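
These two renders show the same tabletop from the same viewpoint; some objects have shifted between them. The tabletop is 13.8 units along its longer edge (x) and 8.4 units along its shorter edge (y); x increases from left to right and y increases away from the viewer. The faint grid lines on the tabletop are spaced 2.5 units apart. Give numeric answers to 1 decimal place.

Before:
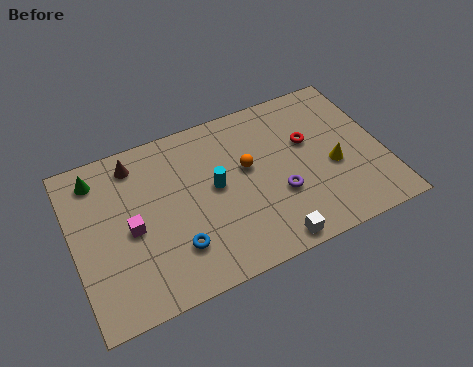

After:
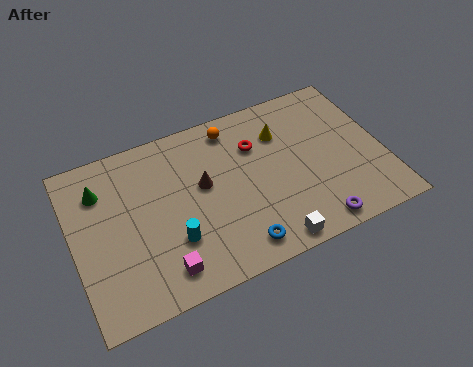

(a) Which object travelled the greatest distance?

the brown cone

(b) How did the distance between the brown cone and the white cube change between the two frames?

-3.5

Before: roughly 8.2 units apart; after: 4.7. That's 3.5 units closer together.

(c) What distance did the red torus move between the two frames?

2.4

The red torus was near (10.6, 5.2) before and (8.3, 5.9) after, so it travelled √(2.3² + 0.7²) ≈ 2.4 units.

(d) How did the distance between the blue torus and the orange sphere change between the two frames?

+1.6

Before: roughly 4.4 units apart; after: 6.0. That's 1.6 units further apart.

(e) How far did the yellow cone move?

3.3

The yellow cone moved from about (11.5, 3.5) to (9.5, 6.1), a distance of √(2.0² + 2.6²) ≈ 3.3.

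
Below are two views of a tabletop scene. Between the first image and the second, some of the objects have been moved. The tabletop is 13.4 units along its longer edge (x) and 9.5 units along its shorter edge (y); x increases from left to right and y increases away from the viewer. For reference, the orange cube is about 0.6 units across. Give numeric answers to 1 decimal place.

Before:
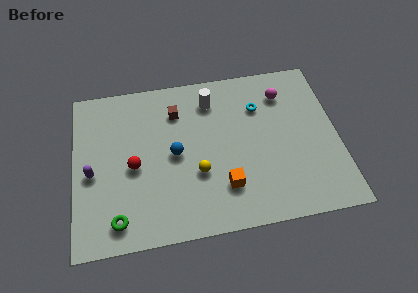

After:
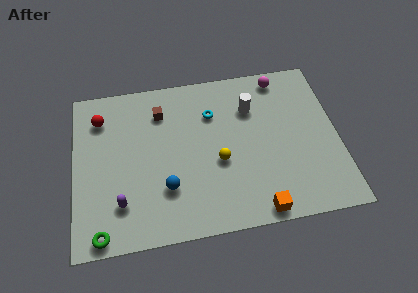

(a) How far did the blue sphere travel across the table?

2.0

From (5.1, 4.7) to (4.6, 2.8), the blue sphere covered √(0.5² + 1.9²) ≈ 2.0 units.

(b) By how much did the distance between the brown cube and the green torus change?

+0.6

Before: roughly 6.6 units apart; after: 7.2. That's 0.6 units further apart.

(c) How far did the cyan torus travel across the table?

2.4

The cyan torus moved from about (9.5, 6.8) to (7.1, 6.8), a distance of √(2.4² + 0.0²) ≈ 2.4.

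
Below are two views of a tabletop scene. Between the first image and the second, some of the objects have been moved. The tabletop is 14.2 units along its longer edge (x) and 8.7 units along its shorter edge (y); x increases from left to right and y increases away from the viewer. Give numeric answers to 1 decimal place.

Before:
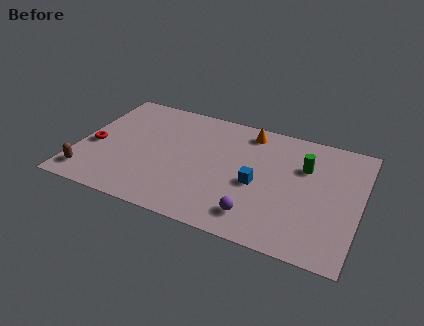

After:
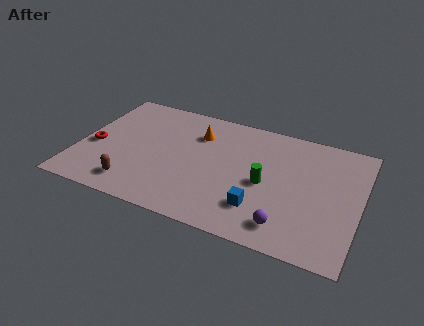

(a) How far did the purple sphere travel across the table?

1.5

The purple sphere moved from about (9.3, 1.6) to (10.8, 1.5), a distance of √(1.5² + 0.1²) ≈ 1.5.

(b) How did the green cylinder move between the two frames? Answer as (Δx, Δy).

(-1.8, -1.9)

The green cylinder was at about (11.3, 5.9) and moved to about (9.5, 4.0).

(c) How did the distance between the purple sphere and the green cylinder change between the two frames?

-1.9

Before: roughly 4.7 units apart; after: 2.8. That's 1.9 units closer together.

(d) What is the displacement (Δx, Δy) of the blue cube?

(0.3, -1.6)

From the two frames, the blue cube sits at roughly (9.1, 3.8) before and (9.4, 2.2) after.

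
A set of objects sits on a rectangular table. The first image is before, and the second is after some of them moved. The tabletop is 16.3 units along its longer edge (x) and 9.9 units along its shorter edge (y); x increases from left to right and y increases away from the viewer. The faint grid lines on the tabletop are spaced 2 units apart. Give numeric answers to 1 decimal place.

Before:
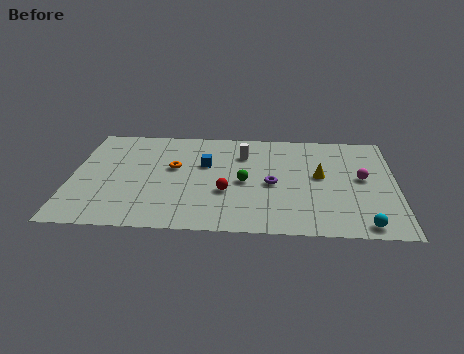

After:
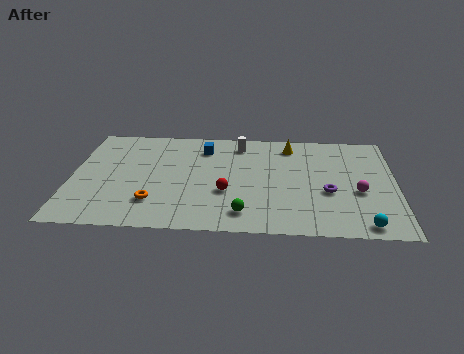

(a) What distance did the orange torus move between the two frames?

3.4

The orange torus was near (5.1, 5.8) before and (4.2, 2.5) after, so it travelled √(0.9² + 3.3²) ≈ 3.4 units.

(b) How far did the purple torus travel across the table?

2.9

From (10.1, 4.5) to (12.9, 3.9), the purple torus covered √(2.8² + 0.6²) ≈ 2.9 units.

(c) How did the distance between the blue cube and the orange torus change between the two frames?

+4.2

They were about 1.6 units apart before and 5.8 after — 4.2 units further apart.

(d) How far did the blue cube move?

1.6

The blue cube was near (6.7, 6.2) before and (6.6, 7.8) after, so it travelled √(0.1² + 1.6²) ≈ 1.6 units.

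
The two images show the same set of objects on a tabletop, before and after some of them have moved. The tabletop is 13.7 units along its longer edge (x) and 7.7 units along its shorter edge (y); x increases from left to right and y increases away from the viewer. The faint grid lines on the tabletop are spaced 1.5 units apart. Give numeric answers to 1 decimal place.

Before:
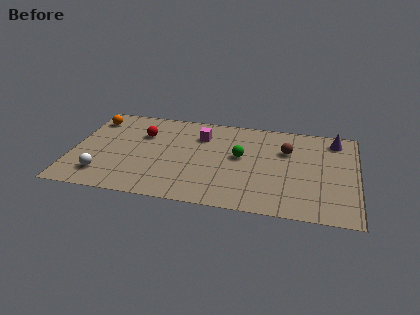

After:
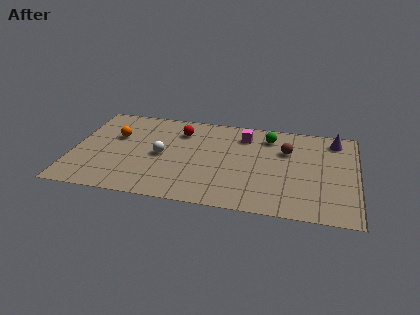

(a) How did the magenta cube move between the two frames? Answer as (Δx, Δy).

(2.1, 0.4)

From the two frames, the magenta cube sits at roughly (6.1, 5.7) before and (8.2, 6.1) after.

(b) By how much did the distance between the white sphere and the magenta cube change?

-1.5

The distance was about 6.1 in the first image and 4.6 in the second, so they moved 1.5 units closer together.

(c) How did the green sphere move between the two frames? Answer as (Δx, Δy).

(1.3, 1.9)

The green sphere was at about (8.1, 4.3) and moved to about (9.4, 6.2).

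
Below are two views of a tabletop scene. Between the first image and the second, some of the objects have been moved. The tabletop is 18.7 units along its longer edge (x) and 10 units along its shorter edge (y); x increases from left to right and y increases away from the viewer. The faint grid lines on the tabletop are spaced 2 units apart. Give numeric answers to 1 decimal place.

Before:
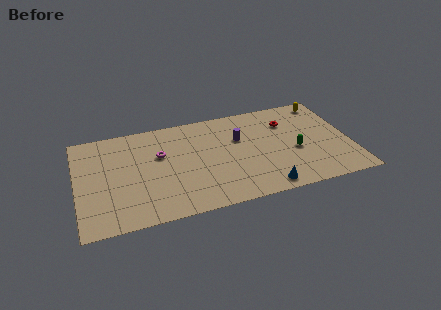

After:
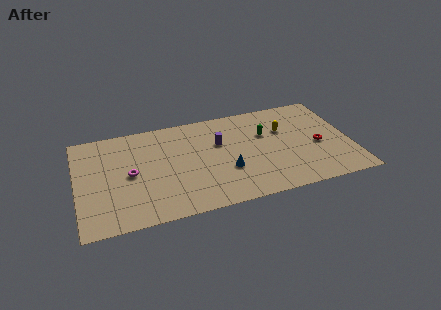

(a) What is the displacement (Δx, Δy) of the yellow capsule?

(-3.1, -2.2)

The yellow capsule was at about (17.4, 8.8) and moved to about (14.3, 6.6).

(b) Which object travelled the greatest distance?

the yellow capsule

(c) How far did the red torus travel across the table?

3.5

From (14.6, 7.3) to (16.5, 4.4), the red torus covered √(1.9² + 2.9²) ≈ 3.5 units.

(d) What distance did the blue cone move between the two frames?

3.4

From (12.5, 1.1) to (10.1, 3.5), the blue cone covered √(2.4² + 2.4²) ≈ 3.4 units.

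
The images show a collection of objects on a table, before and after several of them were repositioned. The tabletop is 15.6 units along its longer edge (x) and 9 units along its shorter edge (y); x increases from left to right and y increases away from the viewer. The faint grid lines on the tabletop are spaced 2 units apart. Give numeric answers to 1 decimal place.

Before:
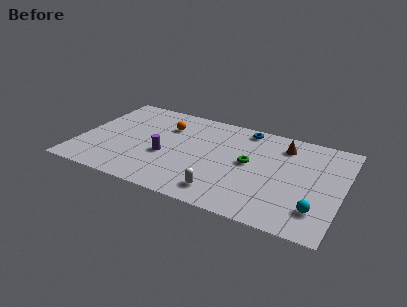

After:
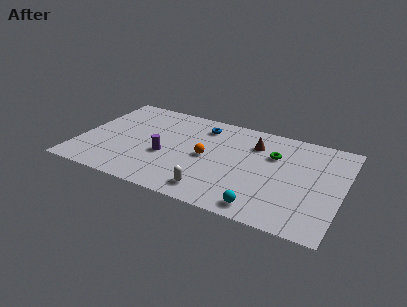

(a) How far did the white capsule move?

0.6

From (8.9, 1.5) to (8.3, 1.4), the white capsule covered √(0.6² + 0.1²) ≈ 0.6 units.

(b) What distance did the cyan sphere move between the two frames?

3.2

The cyan sphere moved from about (14.3, 2.1) to (11.3, 1.1), a distance of √(3.0² + 1.0²) ≈ 3.2.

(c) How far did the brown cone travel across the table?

1.8

The brown cone was near (11.9, 7.2) before and (10.2, 6.7) after, so it travelled √(1.7² + 0.5²) ≈ 1.8 units.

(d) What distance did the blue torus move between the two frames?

2.6

From (9.5, 8.0) to (7.0, 7.3), the blue torus covered √(2.5² + 0.7²) ≈ 2.6 units.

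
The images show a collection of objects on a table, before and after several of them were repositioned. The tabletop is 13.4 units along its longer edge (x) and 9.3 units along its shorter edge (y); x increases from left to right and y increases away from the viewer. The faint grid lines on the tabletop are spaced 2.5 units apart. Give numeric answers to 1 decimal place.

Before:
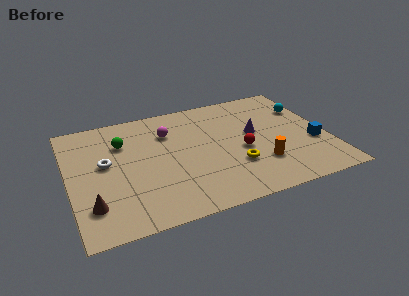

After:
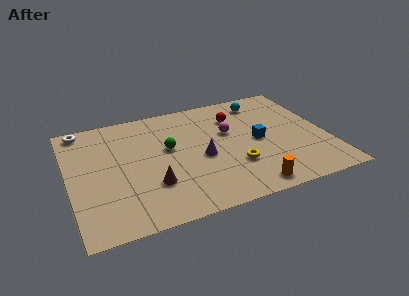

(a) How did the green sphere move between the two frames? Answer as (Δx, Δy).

(2.3, -1.2)

From the two frames, the green sphere sits at roughly (2.9, 6.6) before and (5.2, 5.4) after.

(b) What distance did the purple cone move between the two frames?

3.1

The purple cone moved from about (9.7, 5.2) to (6.8, 4.1), a distance of √(2.9² + 1.1²) ≈ 3.1.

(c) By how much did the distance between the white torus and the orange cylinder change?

+2.7

The distance was about 8.2 in the first image and 10.9 in the second, so they moved 2.7 units further apart.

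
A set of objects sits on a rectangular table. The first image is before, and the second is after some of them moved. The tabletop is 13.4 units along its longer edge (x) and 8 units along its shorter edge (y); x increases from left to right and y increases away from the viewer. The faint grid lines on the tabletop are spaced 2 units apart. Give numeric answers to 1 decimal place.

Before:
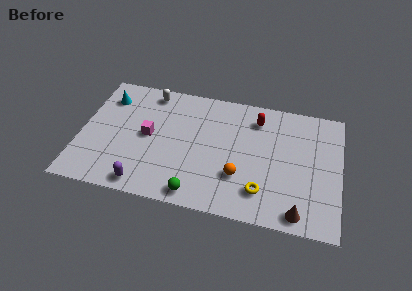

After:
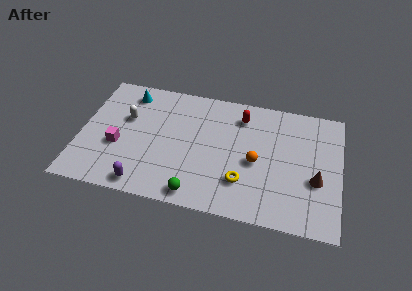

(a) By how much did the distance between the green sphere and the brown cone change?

+1.2

The distance was about 5.2 in the first image and 6.4 in the second, so they moved 1.2 units further apart.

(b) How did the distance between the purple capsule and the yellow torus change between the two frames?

-0.9

They were about 6.1 units apart before and 5.2 after — 0.9 units closer together.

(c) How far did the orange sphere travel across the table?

1.4

From (8.3, 2.5) to (9.1, 3.6), the orange sphere covered √(0.8² + 1.1²) ≈ 1.4 units.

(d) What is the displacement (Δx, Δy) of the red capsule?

(-0.8, 0.0)

From the two frames, the red capsule sits at roughly (9.0, 6.4) before and (8.2, 6.4) after.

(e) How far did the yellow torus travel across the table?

1.1

From (9.5, 1.8) to (8.5, 2.2), the yellow torus covered √(1.0² + 0.4²) ≈ 1.1 units.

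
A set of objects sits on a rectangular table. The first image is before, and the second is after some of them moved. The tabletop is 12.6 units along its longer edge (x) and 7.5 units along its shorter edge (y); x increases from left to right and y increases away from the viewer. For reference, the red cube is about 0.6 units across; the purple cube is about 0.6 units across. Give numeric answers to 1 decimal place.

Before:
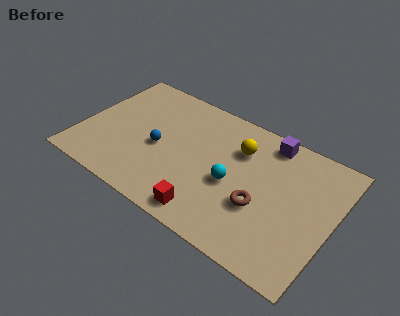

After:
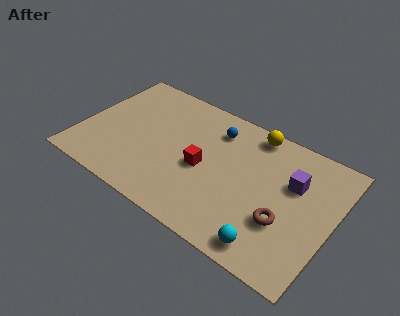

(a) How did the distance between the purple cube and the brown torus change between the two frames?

-1.5

They were about 3.8 units apart before and 2.3 after — 1.5 units closer together.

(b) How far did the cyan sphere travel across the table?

3.3

The cyan sphere moved from about (7.7, 3.3) to (10.0, 1.0), a distance of √(2.3² + 2.3²) ≈ 3.3.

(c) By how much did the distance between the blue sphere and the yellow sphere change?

-2.3

The distance was about 4.3 in the first image and 2.0 in the second, so they moved 2.3 units closer together.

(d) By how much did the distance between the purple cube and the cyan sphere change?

+0.4

The distance was about 3.5 in the first image and 3.9 in the second, so they moved 0.4 units further apart.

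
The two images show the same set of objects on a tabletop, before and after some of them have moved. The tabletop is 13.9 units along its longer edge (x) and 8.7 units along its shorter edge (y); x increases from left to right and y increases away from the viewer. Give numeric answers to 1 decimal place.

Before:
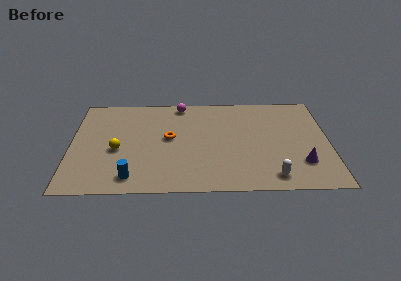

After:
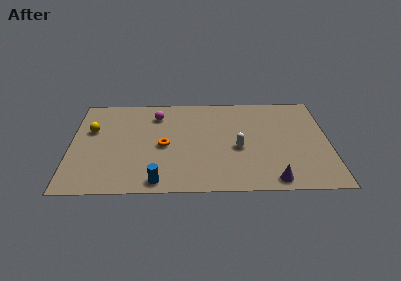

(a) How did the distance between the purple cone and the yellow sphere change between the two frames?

+0.7

They were about 10.0 units apart before and 10.7 after — 0.7 units further apart.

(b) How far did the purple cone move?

2.1

The purple cone moved from about (12.4, 2.3) to (10.8, 0.9), a distance of √(1.6² + 1.4²) ≈ 2.1.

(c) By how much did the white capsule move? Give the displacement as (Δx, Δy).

(-1.8, 2.5)

The white capsule was at about (10.8, 1.2) and moved to about (9.0, 3.7).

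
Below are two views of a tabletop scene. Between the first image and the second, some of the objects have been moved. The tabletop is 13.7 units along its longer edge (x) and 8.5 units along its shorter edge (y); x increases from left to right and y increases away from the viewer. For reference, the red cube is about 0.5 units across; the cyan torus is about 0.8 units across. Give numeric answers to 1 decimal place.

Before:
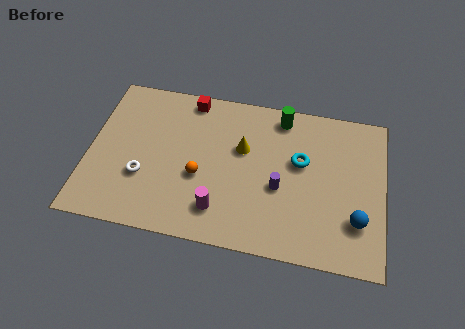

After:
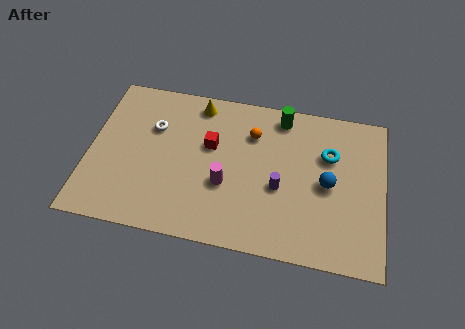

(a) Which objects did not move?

the purple cylinder and the green cylinder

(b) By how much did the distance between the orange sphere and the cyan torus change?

-1.3

The distance was about 4.9 in the first image and 3.6 in the second, so they moved 1.3 units closer together.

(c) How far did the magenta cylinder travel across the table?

1.4

From (6.2, 1.8) to (6.4, 3.2), the magenta cylinder covered √(0.2² + 1.4²) ≈ 1.4 units.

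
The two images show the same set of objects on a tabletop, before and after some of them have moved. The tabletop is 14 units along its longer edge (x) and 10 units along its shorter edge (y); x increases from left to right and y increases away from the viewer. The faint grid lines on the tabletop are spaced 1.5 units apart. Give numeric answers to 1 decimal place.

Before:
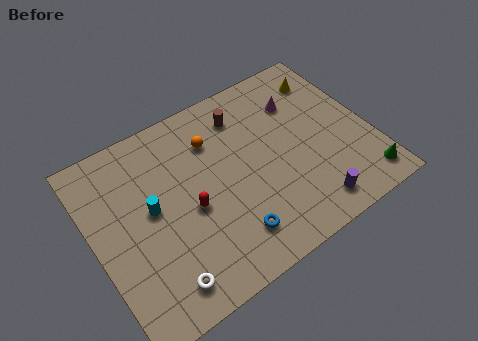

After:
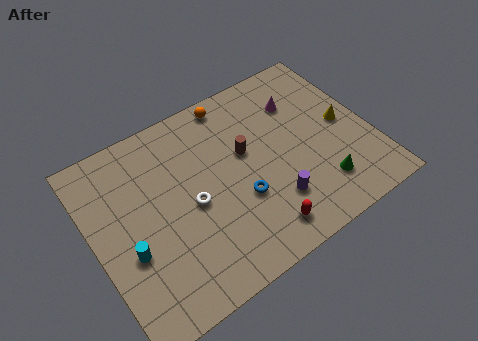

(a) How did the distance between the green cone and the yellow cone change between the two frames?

-3.3

Before: roughly 6.6 units apart; after: 3.3. That's 3.3 units closer together.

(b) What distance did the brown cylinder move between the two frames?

2.1

The brown cylinder was near (8.1, 8.0) before and (7.8, 5.9) after, so it travelled √(0.3² + 2.1²) ≈ 2.1 units.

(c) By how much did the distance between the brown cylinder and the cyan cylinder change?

+0.8

The distance was about 5.8 in the first image and 6.6 in the second, so they moved 0.8 units further apart.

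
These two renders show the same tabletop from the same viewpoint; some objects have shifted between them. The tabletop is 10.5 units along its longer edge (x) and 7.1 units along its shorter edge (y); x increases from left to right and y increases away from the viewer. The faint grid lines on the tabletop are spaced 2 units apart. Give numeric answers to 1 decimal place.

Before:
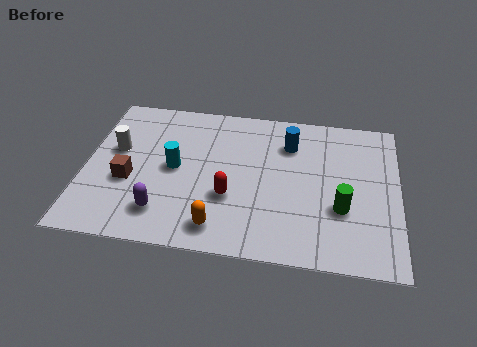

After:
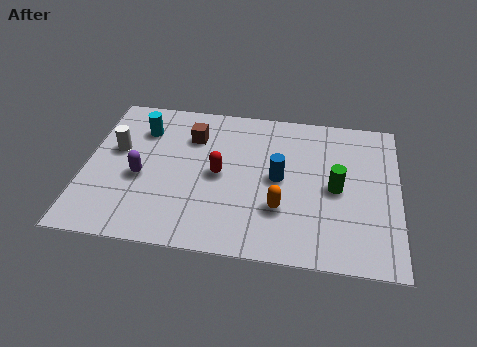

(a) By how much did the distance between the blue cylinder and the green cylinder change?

-1.4

The distance was about 3.3 in the first image and 1.9 in the second, so they moved 1.4 units closer together.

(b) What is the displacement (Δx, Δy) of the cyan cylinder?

(-1.2, 1.7)

The cyan cylinder started near (3.0, 3.6) and ended near (1.8, 5.3).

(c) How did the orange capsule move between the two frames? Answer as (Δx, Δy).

(2.0, 1.1)

From the two frames, the orange capsule sits at roughly (4.6, 1.1) before and (6.6, 2.2) after.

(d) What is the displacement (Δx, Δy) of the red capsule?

(-0.4, 1.0)

The red capsule started near (4.9, 2.5) and ended near (4.5, 3.5).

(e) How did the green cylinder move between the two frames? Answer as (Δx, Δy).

(-0.2, 0.9)

From the two frames, the green cylinder sits at roughly (8.6, 2.5) before and (8.4, 3.4) after.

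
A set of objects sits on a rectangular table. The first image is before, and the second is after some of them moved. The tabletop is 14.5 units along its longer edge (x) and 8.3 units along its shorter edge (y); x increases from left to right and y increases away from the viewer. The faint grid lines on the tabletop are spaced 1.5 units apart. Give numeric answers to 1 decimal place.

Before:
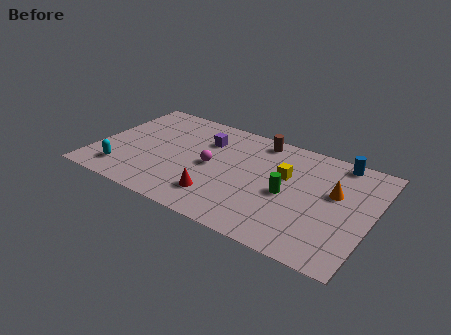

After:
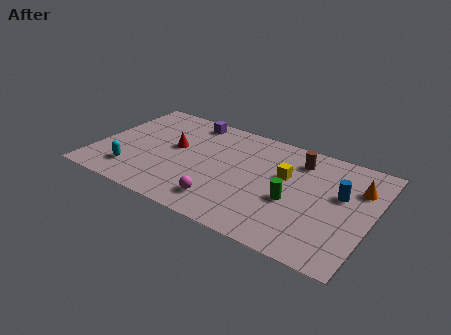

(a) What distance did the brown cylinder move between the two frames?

2.3

The brown cylinder was near (8.2, 7.3) before and (10.4, 6.6) after, so it travelled √(2.2² + 0.7²) ≈ 2.3 units.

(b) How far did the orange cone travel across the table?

1.4

From (12.5, 5.0) to (13.6, 5.9), the orange cone covered √(1.1² + 0.9²) ≈ 1.4 units.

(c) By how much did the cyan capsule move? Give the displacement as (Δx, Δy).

(0.5, 0.2)

From the two frames, the cyan capsule sits at roughly (1.7, 1.6) before and (2.2, 1.8) after.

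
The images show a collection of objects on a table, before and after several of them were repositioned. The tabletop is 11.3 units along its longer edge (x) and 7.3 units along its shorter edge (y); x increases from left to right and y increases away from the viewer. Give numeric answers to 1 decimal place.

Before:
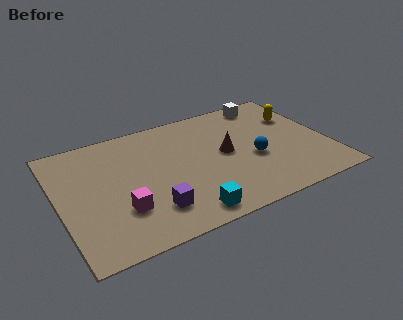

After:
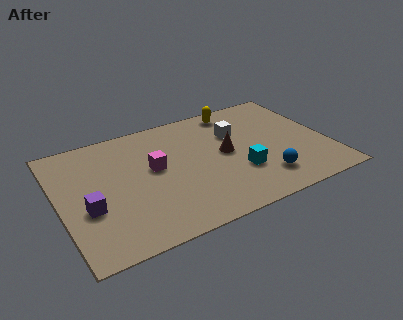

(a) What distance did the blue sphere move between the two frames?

1.4

From (8.1, 3.0) to (8.3, 1.6), the blue sphere covered √(0.2² + 1.4²) ≈ 1.4 units.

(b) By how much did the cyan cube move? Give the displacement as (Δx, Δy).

(2.5, 1.5)

From the two frames, the cyan cube sits at roughly (4.9, 0.9) before and (7.4, 2.4) after.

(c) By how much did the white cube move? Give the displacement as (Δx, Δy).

(-1.6, -1.5)

From the two frames, the white cube sits at roughly (9.2, 6.4) before and (7.6, 4.9) after.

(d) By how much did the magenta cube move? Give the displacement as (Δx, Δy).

(1.6, 1.9)

The magenta cube started near (2.4, 2.2) and ended near (4.0, 4.1).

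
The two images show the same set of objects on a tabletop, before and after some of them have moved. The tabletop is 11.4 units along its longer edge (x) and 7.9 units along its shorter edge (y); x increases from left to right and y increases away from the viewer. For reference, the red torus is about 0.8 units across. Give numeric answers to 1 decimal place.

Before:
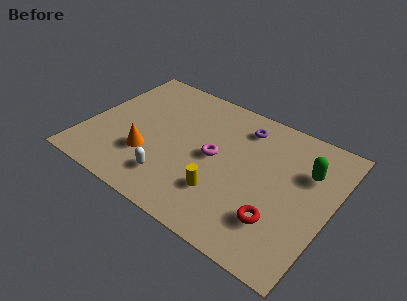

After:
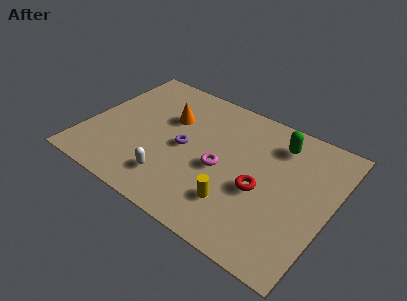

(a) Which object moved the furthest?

the purple torus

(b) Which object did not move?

the white capsule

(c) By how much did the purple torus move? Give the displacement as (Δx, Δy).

(-2.3, -2.6)

From the two frames, the purple torus sits at roughly (6.9, 6.4) before and (4.6, 3.8) after.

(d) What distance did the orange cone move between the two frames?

2.7

The orange cone was near (3.1, 2.5) before and (3.6, 5.2) after, so it travelled √(0.5² + 2.7²) ≈ 2.7 units.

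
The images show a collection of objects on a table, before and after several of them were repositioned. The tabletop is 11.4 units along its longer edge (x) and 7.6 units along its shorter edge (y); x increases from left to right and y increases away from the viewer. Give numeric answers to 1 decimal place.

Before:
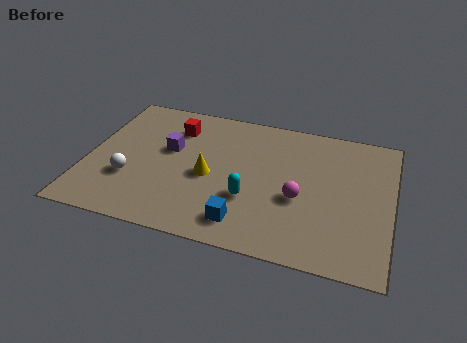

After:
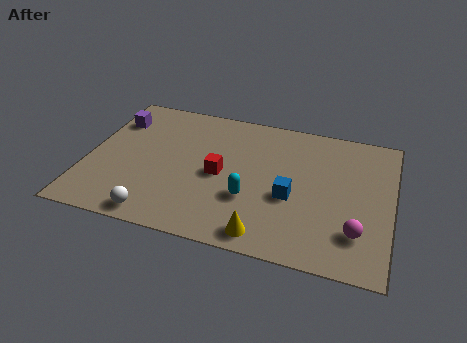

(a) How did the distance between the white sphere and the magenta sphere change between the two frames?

+1.1

Before: roughly 6.3 units apart; after: 7.4. That's 1.1 units further apart.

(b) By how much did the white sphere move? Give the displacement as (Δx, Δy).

(1.2, -1.7)

The white sphere was at about (1.7, 2.5) and moved to about (2.9, 0.8).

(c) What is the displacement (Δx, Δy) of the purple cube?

(-2.2, 1.2)

The purple cube was at about (3.0, 4.5) and moved to about (0.8, 5.7).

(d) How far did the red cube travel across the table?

2.9

From (3.1, 5.8) to (5.0, 3.6), the red cube covered √(1.9² + 2.2²) ≈ 2.9 units.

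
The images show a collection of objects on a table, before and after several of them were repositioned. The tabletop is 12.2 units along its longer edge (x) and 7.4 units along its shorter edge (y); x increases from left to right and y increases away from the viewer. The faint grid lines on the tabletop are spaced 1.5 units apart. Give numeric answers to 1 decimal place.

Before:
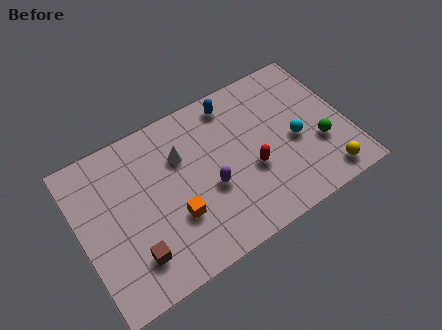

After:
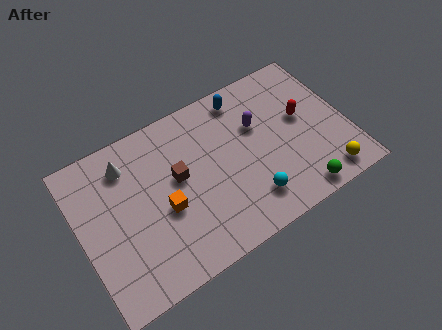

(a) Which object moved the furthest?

the brown cube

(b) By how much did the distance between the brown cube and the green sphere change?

-2.7

The distance was about 8.7 in the first image and 6.0 in the second, so they moved 2.7 units closer together.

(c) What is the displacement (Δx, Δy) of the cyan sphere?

(-2.4, -1.7)

The cyan sphere started near (9.8, 3.3) and ended near (7.4, 1.6).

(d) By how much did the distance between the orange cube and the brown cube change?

-0.8

Before: roughly 2.2 units apart; after: 1.4. That's 0.8 units closer together.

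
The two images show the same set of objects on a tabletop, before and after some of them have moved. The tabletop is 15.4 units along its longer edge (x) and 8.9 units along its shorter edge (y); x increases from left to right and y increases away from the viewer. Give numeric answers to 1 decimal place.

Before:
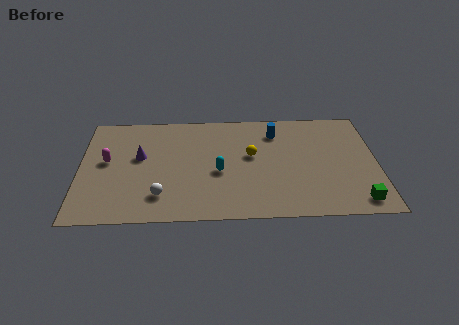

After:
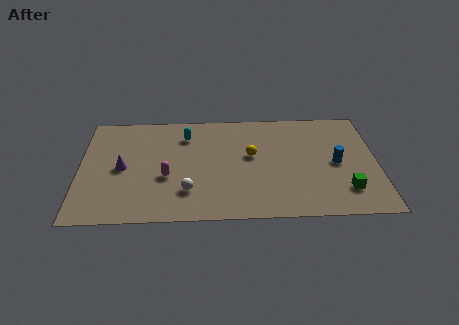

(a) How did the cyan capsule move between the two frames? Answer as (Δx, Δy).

(-1.7, 3.1)

The cyan capsule started near (7.2, 3.8) and ended near (5.5, 6.9).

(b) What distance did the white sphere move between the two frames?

1.4

The white sphere moved from about (4.2, 2.0) to (5.6, 2.3), a distance of √(1.4² + 0.3²) ≈ 1.4.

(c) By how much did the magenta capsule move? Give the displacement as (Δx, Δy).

(3.1, -1.4)

The magenta capsule started near (1.4, 4.9) and ended near (4.5, 3.5).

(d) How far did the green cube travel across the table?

1.1

The green cube moved from about (14.3, 1.2) to (13.7, 2.1), a distance of √(0.6² + 0.9²) ≈ 1.1.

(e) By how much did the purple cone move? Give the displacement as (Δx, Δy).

(-0.9, -0.9)

From the two frames, the purple cone sits at roughly (3.1, 5.2) before and (2.2, 4.3) after.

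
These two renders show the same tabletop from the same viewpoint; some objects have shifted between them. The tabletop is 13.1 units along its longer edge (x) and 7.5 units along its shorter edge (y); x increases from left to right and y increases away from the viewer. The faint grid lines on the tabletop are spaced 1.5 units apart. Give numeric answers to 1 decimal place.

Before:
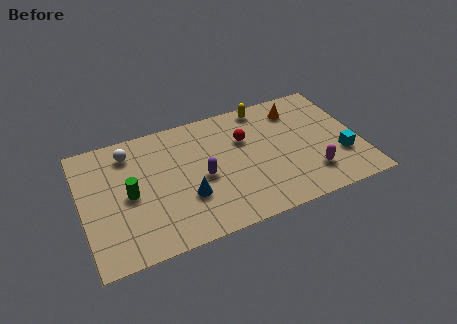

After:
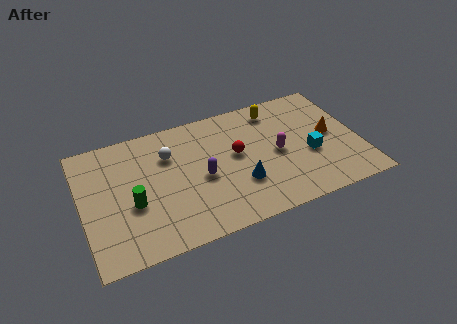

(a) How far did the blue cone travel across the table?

2.5

The blue cone moved from about (4.8, 2.5) to (7.3, 2.4), a distance of √(2.5² + 0.1²) ≈ 2.5.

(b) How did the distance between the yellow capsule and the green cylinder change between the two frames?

+0.4

They were about 7.4 units apart before and 7.8 after — 0.4 units further apart.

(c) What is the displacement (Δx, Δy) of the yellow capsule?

(0.5, -0.4)

The yellow capsule was at about (8.9, 6.7) and moved to about (9.4, 6.3).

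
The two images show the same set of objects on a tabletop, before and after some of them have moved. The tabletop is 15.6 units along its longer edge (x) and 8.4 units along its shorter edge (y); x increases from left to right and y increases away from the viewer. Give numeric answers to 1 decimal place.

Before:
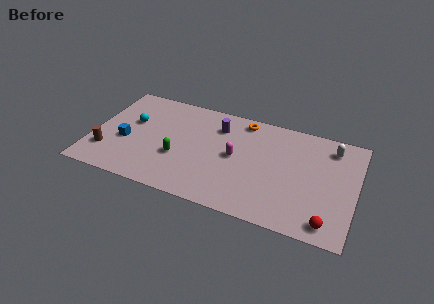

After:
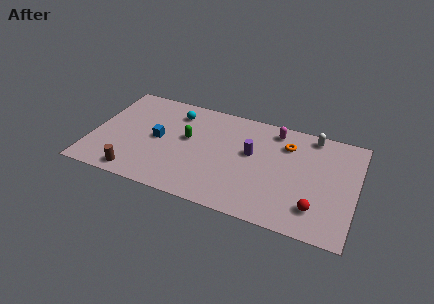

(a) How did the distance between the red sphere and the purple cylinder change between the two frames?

-3.7

They were about 8.7 units apart before and 5.0 after — 3.7 units closer together.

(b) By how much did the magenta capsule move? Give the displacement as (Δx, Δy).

(2.1, 2.9)

From the two frames, the magenta capsule sits at roughly (8.5, 4.3) before and (10.6, 7.2) after.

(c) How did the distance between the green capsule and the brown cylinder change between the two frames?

+0.4

They were about 4.3 units apart before and 4.7 after — 0.4 units further apart.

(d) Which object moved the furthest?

the magenta capsule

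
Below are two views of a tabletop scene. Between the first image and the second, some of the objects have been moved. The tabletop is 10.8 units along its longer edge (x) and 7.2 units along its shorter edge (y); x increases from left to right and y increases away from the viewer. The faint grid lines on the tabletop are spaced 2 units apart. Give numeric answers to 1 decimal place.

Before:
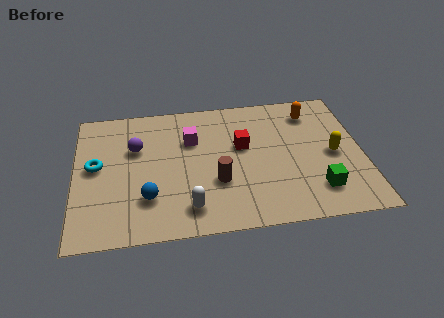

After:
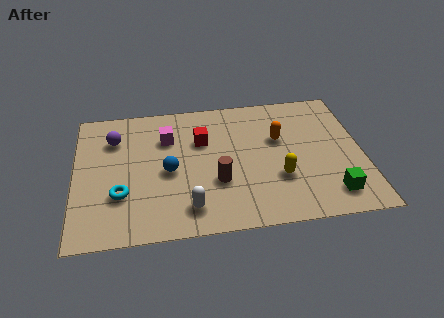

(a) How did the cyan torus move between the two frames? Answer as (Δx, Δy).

(0.9, -1.6)

From the two frames, the cyan torus sits at roughly (0.8, 3.9) before and (1.7, 2.3) after.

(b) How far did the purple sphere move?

1.0

From (2.3, 4.7) to (1.5, 5.3), the purple sphere covered √(0.8² + 0.6²) ≈ 1.0 units.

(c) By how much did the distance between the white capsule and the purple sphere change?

+0.9

The distance was about 3.9 in the first image and 4.8 in the second, so they moved 0.9 units further apart.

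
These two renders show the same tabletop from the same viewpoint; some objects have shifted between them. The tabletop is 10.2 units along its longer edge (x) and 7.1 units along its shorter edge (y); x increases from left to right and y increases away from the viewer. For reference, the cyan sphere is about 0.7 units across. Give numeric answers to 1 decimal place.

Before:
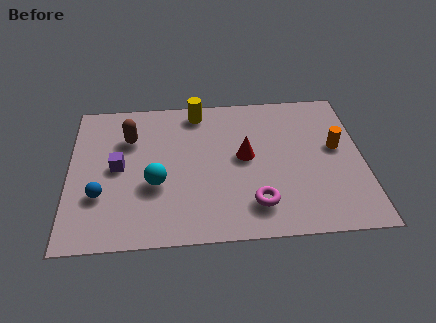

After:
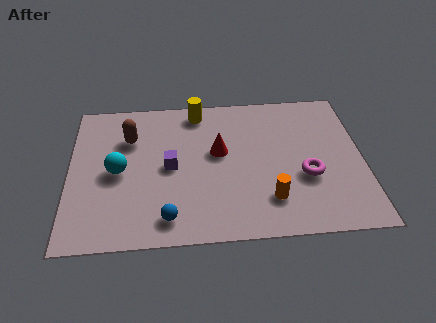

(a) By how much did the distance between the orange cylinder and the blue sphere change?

-4.8

Before: roughly 8.4 units apart; after: 3.6. That's 4.8 units closer together.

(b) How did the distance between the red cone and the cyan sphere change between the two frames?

+0.3

They were about 3.3 units apart before and 3.6 after — 0.3 units further apart.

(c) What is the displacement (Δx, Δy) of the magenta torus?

(1.8, 1.2)

The magenta torus started near (6.4, 1.5) and ended near (8.2, 2.7).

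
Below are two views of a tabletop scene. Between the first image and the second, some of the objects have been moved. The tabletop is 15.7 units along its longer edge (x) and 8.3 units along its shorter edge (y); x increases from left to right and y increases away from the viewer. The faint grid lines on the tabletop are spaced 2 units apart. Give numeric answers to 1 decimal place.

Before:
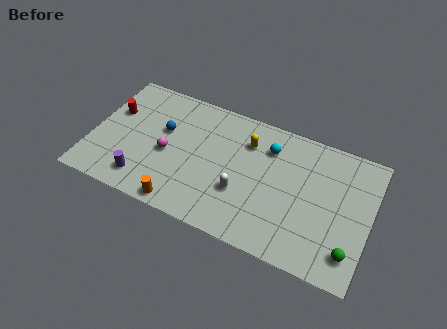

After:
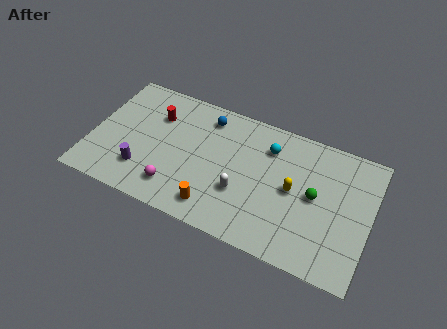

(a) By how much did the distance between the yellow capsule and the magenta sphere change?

+1.9

They were about 5.0 units apart before and 6.9 after — 1.9 units further apart.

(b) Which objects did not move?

the white capsule and the cyan sphere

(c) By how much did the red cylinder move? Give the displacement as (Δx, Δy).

(2.4, 0.6)

From the two frames, the red cylinder sits at roughly (1.0, 5.3) before and (3.4, 5.9) after.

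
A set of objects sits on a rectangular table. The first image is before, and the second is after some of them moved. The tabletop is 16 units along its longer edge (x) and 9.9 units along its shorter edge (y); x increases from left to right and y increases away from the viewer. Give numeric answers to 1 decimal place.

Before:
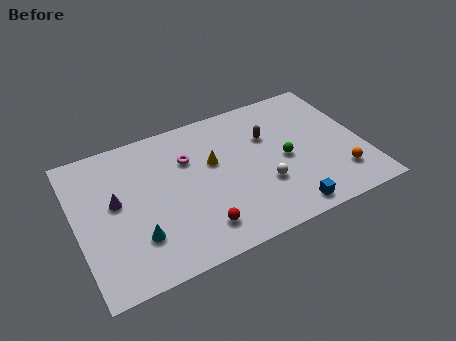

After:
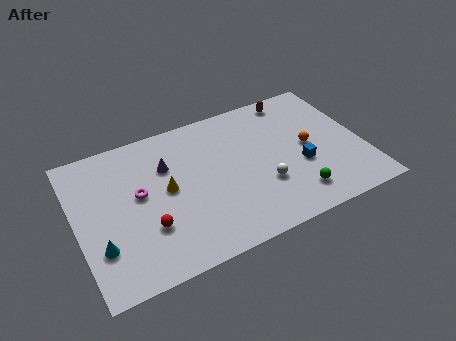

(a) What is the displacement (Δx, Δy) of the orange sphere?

(-1.4, 2.7)

The orange sphere started near (14.4, 2.3) and ended near (13.0, 5.0).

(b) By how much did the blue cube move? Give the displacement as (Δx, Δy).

(1.2, 2.7)

From the two frames, the blue cube sits at roughly (11.2, 1.1) before and (12.4, 3.8) after.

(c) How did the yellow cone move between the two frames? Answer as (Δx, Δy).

(-2.7, -0.8)

From the two frames, the yellow cone sits at roughly (7.7, 6.0) before and (5.0, 5.2) after.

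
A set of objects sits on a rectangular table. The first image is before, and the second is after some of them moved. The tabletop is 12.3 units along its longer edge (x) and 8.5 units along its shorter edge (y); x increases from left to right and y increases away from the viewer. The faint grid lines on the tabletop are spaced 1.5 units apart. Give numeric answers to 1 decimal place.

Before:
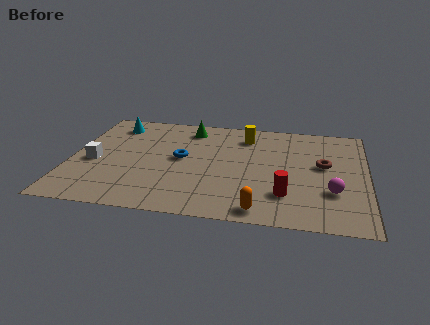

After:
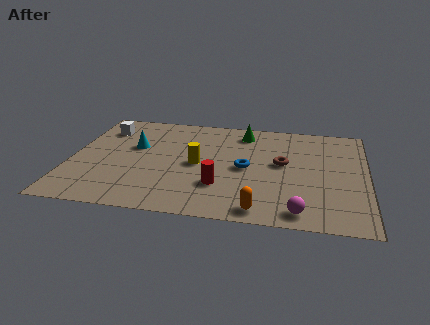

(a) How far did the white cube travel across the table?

2.9

The white cube moved from about (1.0, 3.7) to (1.2, 6.6), a distance of √(0.2² + 2.9²) ≈ 2.9.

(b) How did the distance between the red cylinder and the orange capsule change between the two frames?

+0.7

Before: roughly 1.6 units apart; after: 2.3. That's 0.7 units further apart.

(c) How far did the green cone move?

2.3

The green cone moved from about (4.8, 7.1) to (7.1, 7.1), a distance of √(2.3² + 0.0²) ≈ 2.3.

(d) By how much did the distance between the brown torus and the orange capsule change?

-0.7

They were about 4.6 units apart before and 3.9 after — 0.7 units closer together.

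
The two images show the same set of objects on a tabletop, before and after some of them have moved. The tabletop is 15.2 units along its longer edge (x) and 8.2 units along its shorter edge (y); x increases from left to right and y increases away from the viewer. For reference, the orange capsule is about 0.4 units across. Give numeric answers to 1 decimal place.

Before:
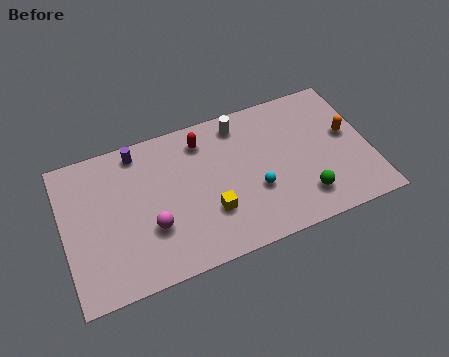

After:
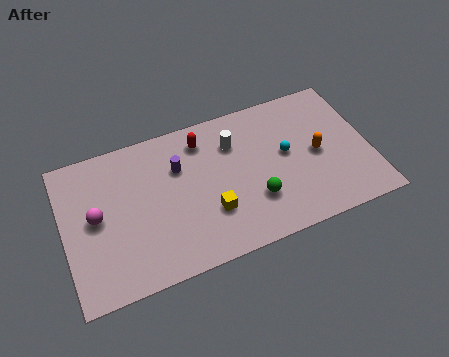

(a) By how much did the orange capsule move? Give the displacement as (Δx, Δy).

(-1.6, -0.6)

The orange capsule was at about (14.2, 4.6) and moved to about (12.6, 4.0).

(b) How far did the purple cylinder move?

2.5

From (3.9, 7.2) to (5.8, 5.6), the purple cylinder covered √(1.9² + 1.6²) ≈ 2.5 units.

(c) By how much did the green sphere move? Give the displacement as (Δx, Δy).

(-2.4, 0.7)

From the two frames, the green sphere sits at roughly (11.7, 1.8) before and (9.3, 2.5) after.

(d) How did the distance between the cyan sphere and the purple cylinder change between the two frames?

-1.5

They were about 6.9 units apart before and 5.4 after — 1.5 units closer together.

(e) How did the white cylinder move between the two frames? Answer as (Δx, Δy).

(-0.4, -1.0)

From the two frames, the white cylinder sits at roughly (9.0, 7.0) before and (8.6, 6.0) after.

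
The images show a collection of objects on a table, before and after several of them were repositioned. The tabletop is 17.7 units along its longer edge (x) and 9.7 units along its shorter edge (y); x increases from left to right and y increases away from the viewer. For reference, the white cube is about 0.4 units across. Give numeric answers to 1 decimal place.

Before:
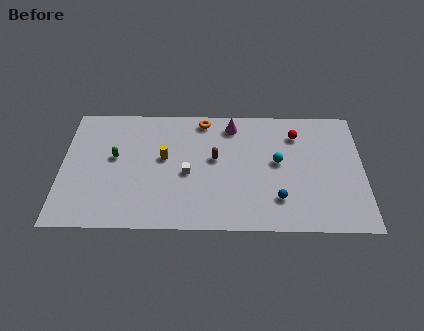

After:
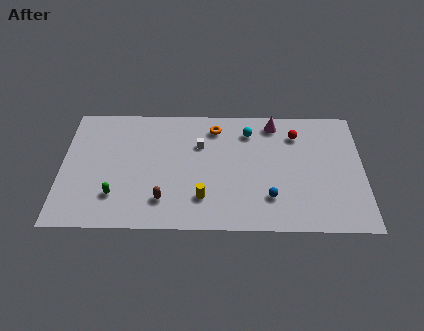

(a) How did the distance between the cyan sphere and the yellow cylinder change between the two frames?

-0.8

The distance was about 6.7 in the first image and 5.9 in the second, so they moved 0.8 units closer together.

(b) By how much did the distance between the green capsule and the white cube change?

+1.9

The distance was about 4.5 in the first image and 6.4 in the second, so they moved 1.9 units further apart.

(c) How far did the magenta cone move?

2.5

The magenta cone moved from about (10.0, 8.2) to (12.5, 8.4), a distance of √(2.5² + 0.2²) ≈ 2.5.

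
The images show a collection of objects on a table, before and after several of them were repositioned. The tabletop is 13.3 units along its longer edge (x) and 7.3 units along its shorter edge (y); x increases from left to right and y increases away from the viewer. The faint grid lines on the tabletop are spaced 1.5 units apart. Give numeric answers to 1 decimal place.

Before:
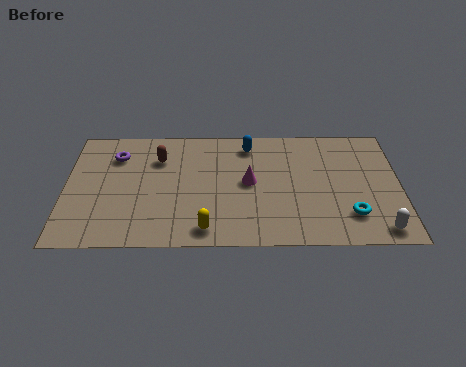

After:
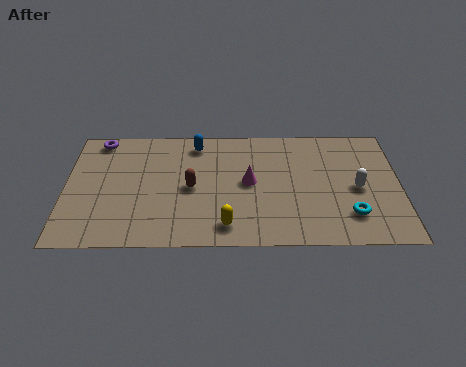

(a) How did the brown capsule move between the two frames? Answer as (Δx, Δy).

(1.3, -1.8)

The brown capsule was at about (3.7, 5.3) and moved to about (5.0, 3.5).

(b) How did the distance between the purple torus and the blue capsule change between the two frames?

-1.4

Before: roughly 5.3 units apart; after: 3.9. That's 1.4 units closer together.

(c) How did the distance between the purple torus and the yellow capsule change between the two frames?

+1.6

The distance was about 5.8 in the first image and 7.4 in the second, so they moved 1.6 units further apart.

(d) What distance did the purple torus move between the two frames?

1.2

The purple torus was near (2.0, 5.5) before and (1.3, 6.5) after, so it travelled √(0.7² + 1.0²) ≈ 1.2 units.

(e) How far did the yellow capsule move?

0.8

The yellow capsule moved from about (5.6, 1.0) to (6.4, 1.2), a distance of √(0.8² + 0.2²) ≈ 0.8.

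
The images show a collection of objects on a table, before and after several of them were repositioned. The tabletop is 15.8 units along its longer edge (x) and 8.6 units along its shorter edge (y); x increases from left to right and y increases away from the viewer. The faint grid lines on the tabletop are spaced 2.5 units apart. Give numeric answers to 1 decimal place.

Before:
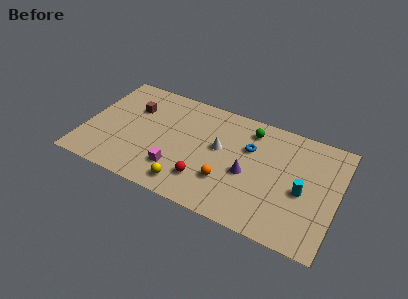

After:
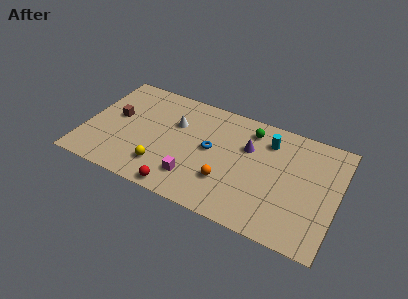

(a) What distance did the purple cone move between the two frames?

2.0

From (10.3, 3.7) to (10.1, 5.7), the purple cone covered √(0.2² + 2.0²) ≈ 2.0 units.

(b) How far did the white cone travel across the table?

3.0

The white cone was near (8.4, 4.9) before and (5.5, 5.7) after, so it travelled √(2.9² + 0.8²) ≈ 3.0 units.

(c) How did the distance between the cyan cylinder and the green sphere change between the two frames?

-3.6

They were about 4.9 units apart before and 1.3 after — 3.6 units closer together.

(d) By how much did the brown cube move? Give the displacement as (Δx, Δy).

(-1.0, -1.1)

From the two frames, the brown cube sits at roughly (2.8, 5.9) before and (1.8, 4.8) after.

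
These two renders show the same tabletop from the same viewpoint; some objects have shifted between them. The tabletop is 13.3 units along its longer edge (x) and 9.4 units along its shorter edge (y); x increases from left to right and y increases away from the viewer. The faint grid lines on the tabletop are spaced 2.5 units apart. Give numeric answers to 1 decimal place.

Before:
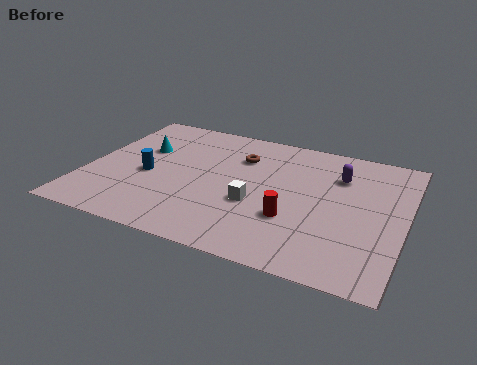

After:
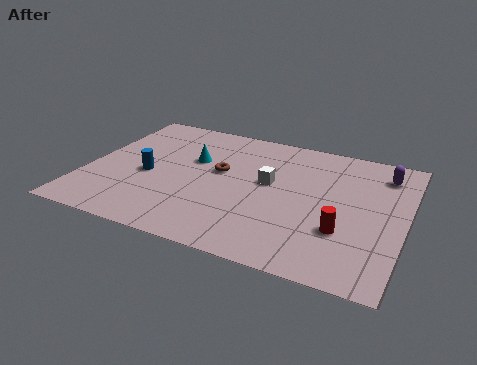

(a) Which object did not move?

the blue cylinder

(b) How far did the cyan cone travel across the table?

2.2

The cyan cone was near (2.1, 6.0) before and (4.3, 5.9) after, so it travelled √(2.2² + 0.1²) ≈ 2.2 units.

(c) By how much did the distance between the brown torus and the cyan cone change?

-2.9

Before: roughly 4.2 units apart; after: 1.3. That's 2.9 units closer together.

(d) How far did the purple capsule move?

2.0

The purple capsule moved from about (10.4, 6.8) to (12.2, 7.6), a distance of √(1.8² + 0.8²) ≈ 2.0.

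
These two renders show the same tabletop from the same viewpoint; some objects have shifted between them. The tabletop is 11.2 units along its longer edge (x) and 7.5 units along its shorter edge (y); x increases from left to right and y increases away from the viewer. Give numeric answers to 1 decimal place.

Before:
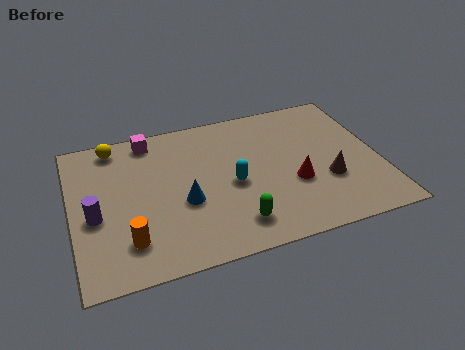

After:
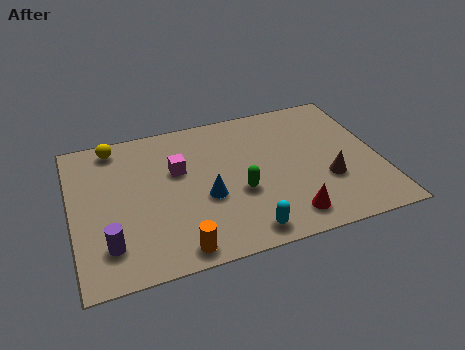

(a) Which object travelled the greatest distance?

the cyan capsule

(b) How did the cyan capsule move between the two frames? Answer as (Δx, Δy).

(0.2, -2.5)

The cyan capsule was at about (5.8, 3.4) and moved to about (6.0, 0.9).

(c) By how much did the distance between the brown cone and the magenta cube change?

-1.7

The distance was about 7.4 in the first image and 5.7 in the second, so they moved 1.7 units closer together.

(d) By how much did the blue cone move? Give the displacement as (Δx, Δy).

(0.8, 0.0)

From the two frames, the blue cone sits at roughly (4.0, 3.0) before and (4.8, 3.0) after.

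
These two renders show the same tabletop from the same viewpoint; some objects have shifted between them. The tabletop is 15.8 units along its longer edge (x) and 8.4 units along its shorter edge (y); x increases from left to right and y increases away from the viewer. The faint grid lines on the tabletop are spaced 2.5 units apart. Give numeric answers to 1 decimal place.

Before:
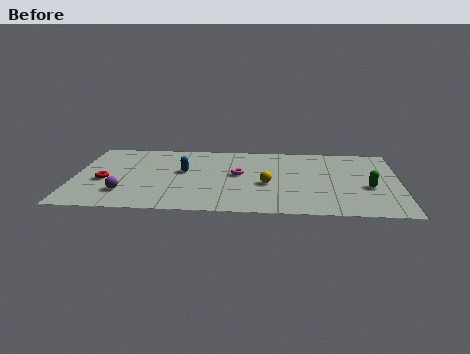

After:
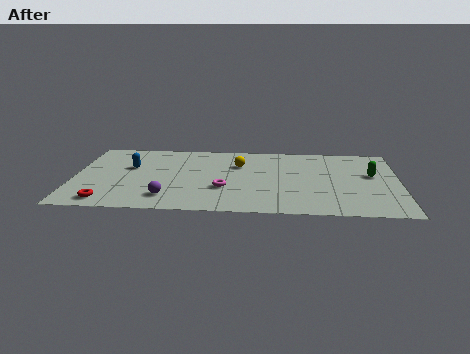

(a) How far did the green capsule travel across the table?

1.5

From (14.3, 3.4) to (14.5, 4.9), the green capsule covered √(0.2² + 1.5²) ≈ 1.5 units.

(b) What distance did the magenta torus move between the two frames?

1.8

The magenta torus was near (8.0, 4.6) before and (7.3, 2.9) after, so it travelled √(0.7² + 1.7²) ≈ 1.8 units.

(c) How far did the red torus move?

2.4

The red torus was near (1.5, 3.5) before and (1.7, 1.1) after, so it travelled √(0.2² + 2.4²) ≈ 2.4 units.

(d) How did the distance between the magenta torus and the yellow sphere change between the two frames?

+1.2

The distance was about 1.8 in the first image and 3.0 in the second, so they moved 1.2 units further apart.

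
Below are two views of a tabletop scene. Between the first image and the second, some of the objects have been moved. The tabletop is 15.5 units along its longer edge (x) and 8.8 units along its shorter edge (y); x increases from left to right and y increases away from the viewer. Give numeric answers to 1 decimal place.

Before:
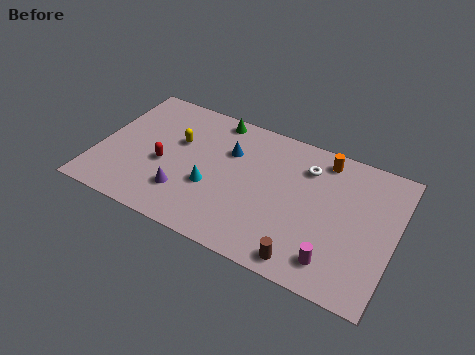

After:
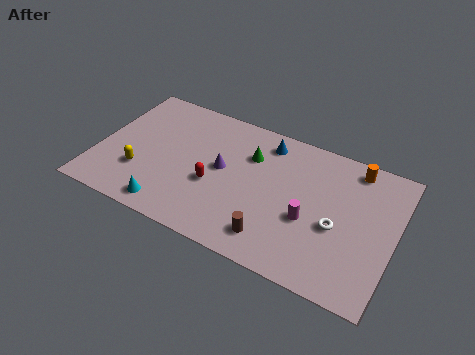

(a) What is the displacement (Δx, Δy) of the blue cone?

(1.8, 1.4)

The blue cone started near (6.7, 6.0) and ended near (8.5, 7.4).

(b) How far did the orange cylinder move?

1.6

The orange cylinder was near (11.5, 7.6) before and (13.1, 7.7) after, so it travelled √(1.6² + 0.1²) ≈ 1.6 units.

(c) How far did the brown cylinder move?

1.8

From (11.3, 1.0) to (9.6, 1.6), the brown cylinder covered √(1.7² + 0.6²) ≈ 1.8 units.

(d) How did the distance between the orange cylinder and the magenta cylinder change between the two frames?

-1.5

Before: roughly 6.1 units apart; after: 4.6. That's 1.5 units closer together.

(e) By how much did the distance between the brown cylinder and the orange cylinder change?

+0.4

They were about 6.6 units apart before and 7.0 after — 0.4 units further apart.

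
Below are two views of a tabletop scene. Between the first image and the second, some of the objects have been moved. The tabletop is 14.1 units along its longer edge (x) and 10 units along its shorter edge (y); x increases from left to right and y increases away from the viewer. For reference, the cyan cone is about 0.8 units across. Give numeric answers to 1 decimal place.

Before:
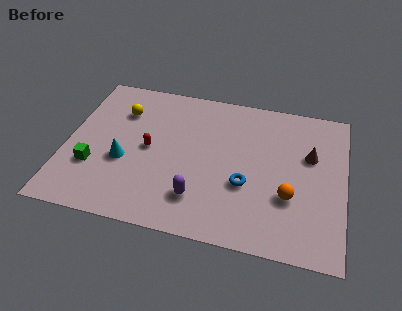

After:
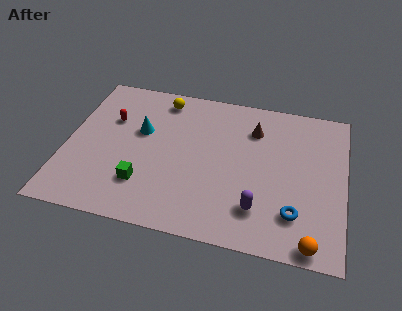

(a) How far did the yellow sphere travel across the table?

2.4

The yellow sphere was near (2.6, 7.3) before and (4.6, 8.6) after, so it travelled √(2.0² + 1.3²) ≈ 2.4 units.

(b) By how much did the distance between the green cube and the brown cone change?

-4.0

The distance was about 11.2 in the first image and 7.2 in the second, so they moved 4.0 units closer together.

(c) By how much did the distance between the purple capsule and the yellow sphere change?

+1.6

The distance was about 6.6 in the first image and 8.2 in the second, so they moved 1.6 units further apart.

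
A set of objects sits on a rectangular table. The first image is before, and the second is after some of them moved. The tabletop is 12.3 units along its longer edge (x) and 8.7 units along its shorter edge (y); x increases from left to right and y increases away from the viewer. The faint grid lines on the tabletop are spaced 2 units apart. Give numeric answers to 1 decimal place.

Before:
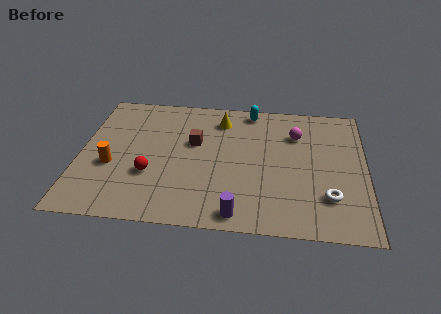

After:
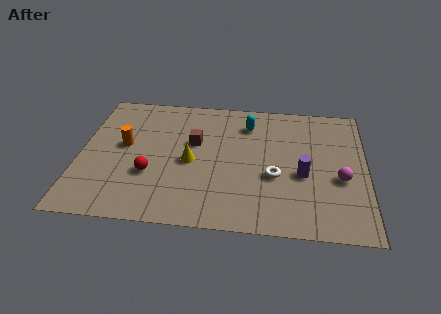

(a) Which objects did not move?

the red sphere and the brown cube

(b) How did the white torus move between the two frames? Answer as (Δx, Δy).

(-2.3, 1.1)

From the two frames, the white torus sits at roughly (10.7, 2.3) before and (8.4, 3.4) after.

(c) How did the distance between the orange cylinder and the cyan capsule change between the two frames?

-1.7

Before: roughly 7.4 units apart; after: 5.7. That's 1.7 units closer together.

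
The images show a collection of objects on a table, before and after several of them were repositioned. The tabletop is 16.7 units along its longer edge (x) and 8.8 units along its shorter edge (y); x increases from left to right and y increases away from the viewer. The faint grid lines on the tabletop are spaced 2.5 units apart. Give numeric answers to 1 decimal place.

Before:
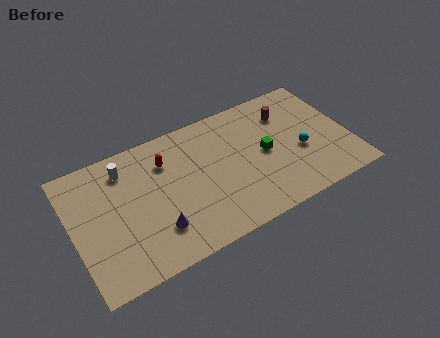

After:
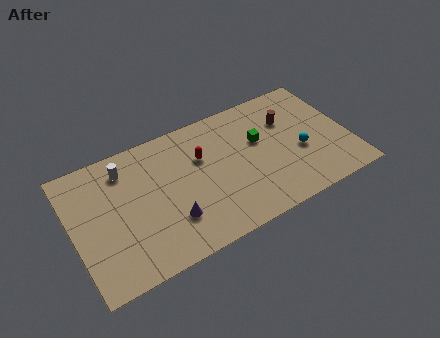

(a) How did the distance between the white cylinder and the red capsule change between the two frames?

+2.2

Before: roughly 2.5 units apart; after: 4.7. That's 2.2 units further apart.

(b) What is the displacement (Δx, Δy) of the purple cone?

(0.9, 0.2)

The purple cone was at about (4.7, 2.3) and moved to about (5.6, 2.5).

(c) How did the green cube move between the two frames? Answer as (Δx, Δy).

(-0.2, 1.0)

From the two frames, the green cube sits at roughly (11.6, 4.4) before and (11.4, 5.4) after.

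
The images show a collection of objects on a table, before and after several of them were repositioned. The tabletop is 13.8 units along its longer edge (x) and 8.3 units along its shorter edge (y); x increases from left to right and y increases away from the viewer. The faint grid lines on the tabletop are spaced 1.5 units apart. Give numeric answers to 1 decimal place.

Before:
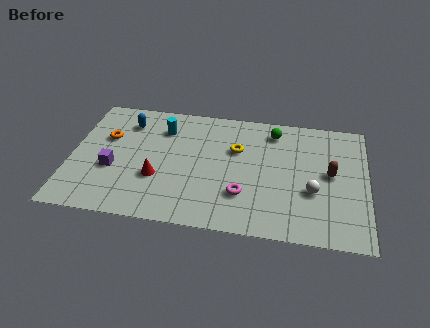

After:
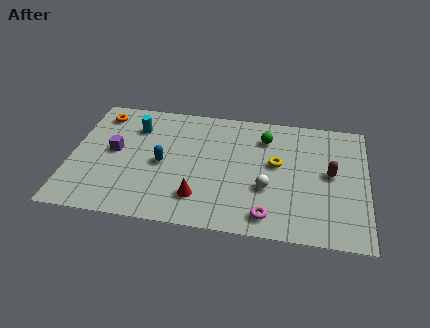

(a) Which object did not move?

the brown capsule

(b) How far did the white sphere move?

2.1

From (11.3, 3.1) to (9.2, 3.0), the white sphere covered √(2.1² + 0.1²) ≈ 2.1 units.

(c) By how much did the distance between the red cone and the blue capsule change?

-1.2

The distance was about 3.9 in the first image and 2.7 in the second, so they moved 1.2 units closer together.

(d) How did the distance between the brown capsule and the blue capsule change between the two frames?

-2.0

Before: roughly 9.8 units apart; after: 7.8. That's 2.0 units closer together.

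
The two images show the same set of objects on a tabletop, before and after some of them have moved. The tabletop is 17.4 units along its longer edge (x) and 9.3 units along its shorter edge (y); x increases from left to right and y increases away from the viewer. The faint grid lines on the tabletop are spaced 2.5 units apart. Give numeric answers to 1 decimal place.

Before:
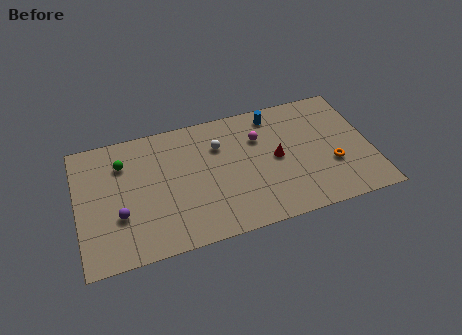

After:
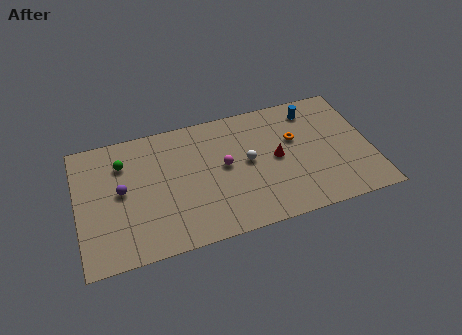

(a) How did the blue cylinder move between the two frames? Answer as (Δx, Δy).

(2.3, -0.3)

The blue cylinder was at about (11.9, 8.0) and moved to about (14.2, 7.7).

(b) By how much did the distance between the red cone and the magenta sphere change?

+1.1

The distance was about 2.0 in the first image and 3.1 in the second, so they moved 1.1 units further apart.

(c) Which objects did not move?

the red cone and the green sphere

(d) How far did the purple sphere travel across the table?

1.7

The purple sphere moved from about (2.4, 3.2) to (2.6, 4.9), a distance of √(0.2² + 1.7²) ≈ 1.7.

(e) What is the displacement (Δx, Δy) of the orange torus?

(-2.0, 2.5)

The orange torus started near (15.0, 3.3) and ended near (13.0, 5.8).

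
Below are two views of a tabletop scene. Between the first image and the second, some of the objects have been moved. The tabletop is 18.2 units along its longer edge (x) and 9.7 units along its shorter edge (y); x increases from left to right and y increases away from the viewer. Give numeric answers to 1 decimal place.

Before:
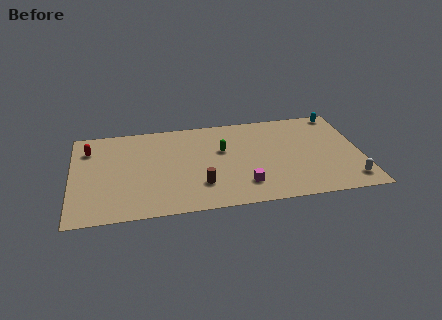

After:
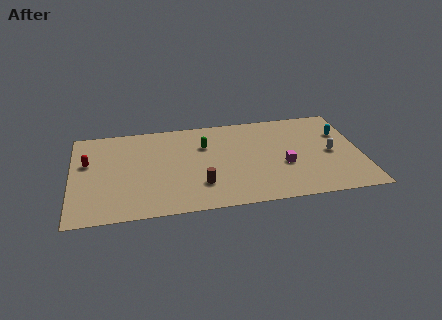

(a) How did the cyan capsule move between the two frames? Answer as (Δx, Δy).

(0.0, -2.2)

The cyan capsule was at about (17.1, 8.8) and moved to about (17.1, 6.6).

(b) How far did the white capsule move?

3.2

The white capsule moved from about (17.3, 1.6) to (16.3, 4.6), a distance of √(1.0² + 3.0²) ≈ 3.2.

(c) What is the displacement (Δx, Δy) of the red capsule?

(-0.1, -1.4)

The red capsule started near (1.1, 7.4) and ended near (1.0, 6.0).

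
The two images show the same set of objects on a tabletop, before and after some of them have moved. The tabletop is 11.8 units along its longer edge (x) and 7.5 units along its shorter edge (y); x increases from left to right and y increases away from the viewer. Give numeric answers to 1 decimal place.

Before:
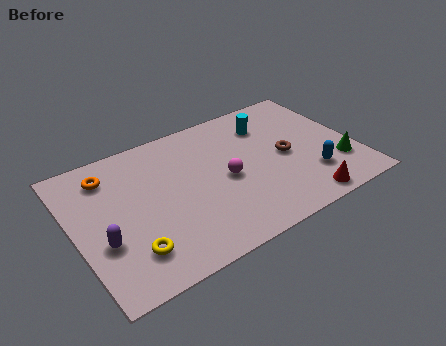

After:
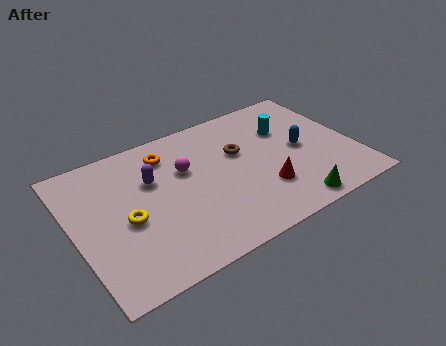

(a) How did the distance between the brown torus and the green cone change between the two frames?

+1.7

The distance was about 2.5 in the first image and 4.2 in the second, so they moved 1.7 units further apart.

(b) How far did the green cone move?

2.6

The green cone was near (10.9, 2.1) before and (8.6, 0.8) after, so it travelled √(2.3² + 1.3²) ≈ 2.6 units.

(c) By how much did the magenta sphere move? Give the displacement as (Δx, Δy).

(-1.5, 1.3)

The magenta sphere was at about (6.3, 3.5) and moved to about (4.8, 4.8).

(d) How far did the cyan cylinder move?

0.9

The cyan cylinder was near (8.5, 5.7) before and (9.2, 5.1) after, so it travelled √(0.7² + 0.6²) ≈ 0.9 units.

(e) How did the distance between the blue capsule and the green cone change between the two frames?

+1.9

The distance was about 1.2 in the first image and 3.1 in the second, so they moved 1.9 units further apart.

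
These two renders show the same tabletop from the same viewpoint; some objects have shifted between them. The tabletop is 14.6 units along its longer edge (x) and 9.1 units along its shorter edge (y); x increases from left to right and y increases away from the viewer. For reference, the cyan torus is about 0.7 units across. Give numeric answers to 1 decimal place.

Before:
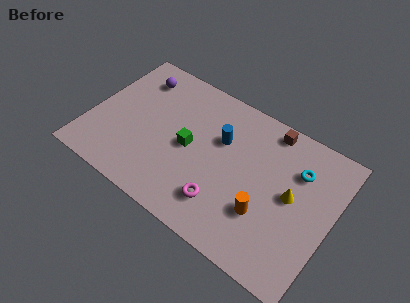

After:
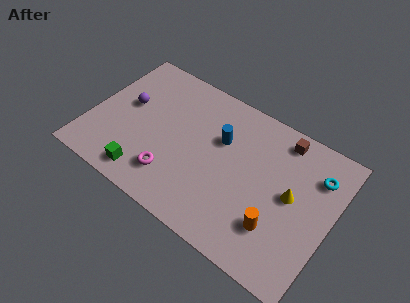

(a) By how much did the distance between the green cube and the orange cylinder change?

+2.8

Before: roughly 5.1 units apart; after: 7.9. That's 2.8 units further apart.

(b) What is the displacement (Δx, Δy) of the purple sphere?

(-0.2, -2.1)

The purple sphere was at about (2.2, 7.3) and moved to about (2.0, 5.2).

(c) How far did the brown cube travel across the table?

0.8

The brown cube was near (10.3, 8.1) before and (11.1, 7.9) after, so it travelled √(0.8² + 0.2²) ≈ 0.8 units.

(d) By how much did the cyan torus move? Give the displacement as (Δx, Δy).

(1.1, 0.3)

The cyan torus started near (12.3, 6.5) and ended near (13.4, 6.8).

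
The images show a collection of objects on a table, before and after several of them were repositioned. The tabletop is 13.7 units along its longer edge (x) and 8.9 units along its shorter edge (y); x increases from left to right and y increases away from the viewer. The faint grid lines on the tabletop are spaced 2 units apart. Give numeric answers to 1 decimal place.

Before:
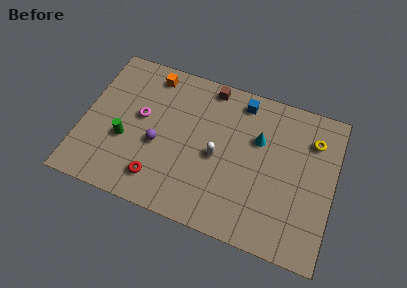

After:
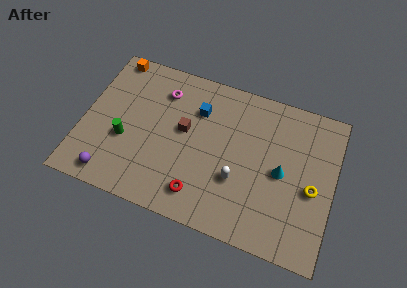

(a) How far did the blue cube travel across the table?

2.6

The blue cube was near (8.4, 7.7) before and (6.1, 6.4) after, so it travelled √(2.3² + 1.3²) ≈ 2.6 units.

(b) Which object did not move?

the green cylinder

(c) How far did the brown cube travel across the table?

3.2

From (6.6, 8.0) to (5.5, 5.0), the brown cube covered √(1.1² + 3.0²) ≈ 3.2 units.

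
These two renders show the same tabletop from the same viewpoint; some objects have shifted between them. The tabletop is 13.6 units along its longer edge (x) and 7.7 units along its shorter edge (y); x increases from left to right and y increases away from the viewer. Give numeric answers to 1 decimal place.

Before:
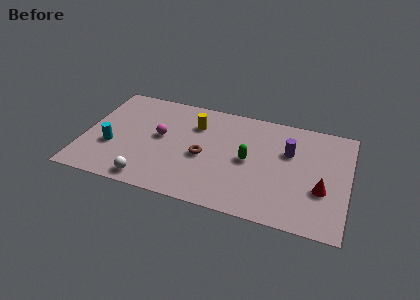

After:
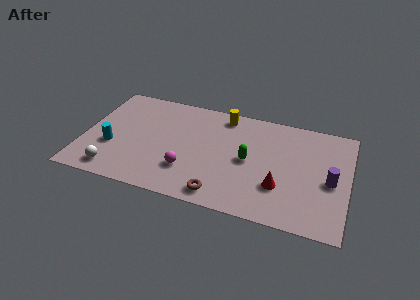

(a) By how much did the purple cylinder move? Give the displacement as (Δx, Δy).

(2.2, -1.5)

From the two frames, the purple cylinder sits at roughly (10.5, 5.0) before and (12.7, 3.5) after.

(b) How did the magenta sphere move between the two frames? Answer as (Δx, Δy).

(1.6, -2.0)

From the two frames, the magenta sphere sits at roughly (3.9, 4.2) before and (5.5, 2.2) after.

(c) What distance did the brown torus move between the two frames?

2.6

The brown torus moved from about (6.2, 3.4) to (7.3, 1.0), a distance of √(1.1² + 2.4²) ≈ 2.6.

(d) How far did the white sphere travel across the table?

1.8

The white sphere was near (3.6, 0.9) before and (1.8, 1.1) after, so it travelled √(1.8² + 0.2²) ≈ 1.8 units.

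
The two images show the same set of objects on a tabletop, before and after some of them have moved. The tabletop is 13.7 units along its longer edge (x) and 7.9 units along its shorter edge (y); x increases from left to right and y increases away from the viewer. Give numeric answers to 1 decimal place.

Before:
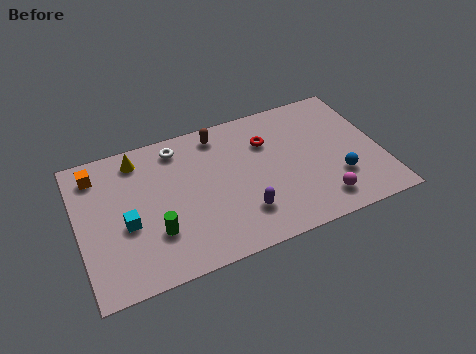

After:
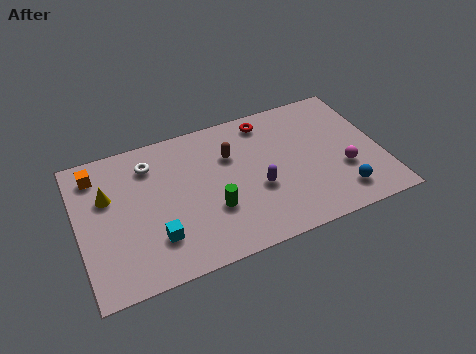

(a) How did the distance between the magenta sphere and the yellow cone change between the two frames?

+1.3

They were about 9.4 units apart before and 10.7 after — 1.3 units further apart.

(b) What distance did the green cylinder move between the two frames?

2.6

From (3.3, 2.4) to (5.9, 2.7), the green cylinder covered √(2.6² + 0.3²) ≈ 2.6 units.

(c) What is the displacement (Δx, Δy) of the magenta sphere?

(1.2, 1.4)

The magenta sphere was at about (10.7, 1.4) and moved to about (11.9, 2.8).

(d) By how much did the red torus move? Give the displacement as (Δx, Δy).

(0.1, 1.2)

From the two frames, the red torus sits at roughly (8.7, 5.6) before and (8.8, 6.8) after.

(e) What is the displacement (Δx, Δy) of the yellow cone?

(-1.5, -1.6)

The yellow cone started near (2.9, 6.7) and ended near (1.4, 5.1).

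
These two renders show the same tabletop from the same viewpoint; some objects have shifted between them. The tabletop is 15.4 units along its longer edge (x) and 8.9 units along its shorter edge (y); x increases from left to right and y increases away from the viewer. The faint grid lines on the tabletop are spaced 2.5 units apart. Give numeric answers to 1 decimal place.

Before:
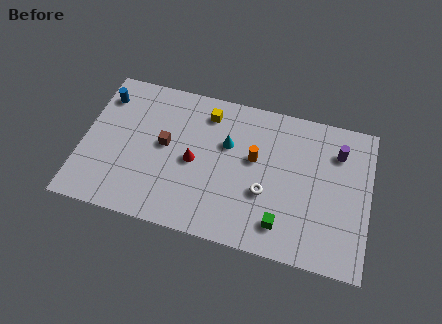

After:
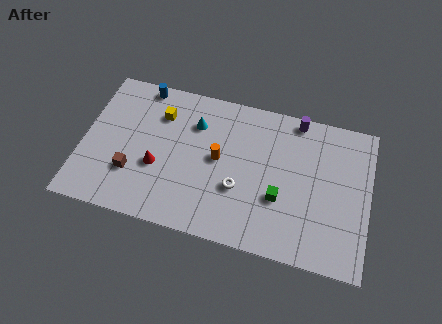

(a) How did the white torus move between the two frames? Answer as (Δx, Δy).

(-1.4, -0.1)

From the two frames, the white torus sits at roughly (9.9, 3.3) before and (8.5, 3.2) after.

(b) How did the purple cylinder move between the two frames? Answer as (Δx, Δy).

(-2.3, 1.4)

From the two frames, the purple cylinder sits at roughly (13.6, 6.7) before and (11.3, 8.1) after.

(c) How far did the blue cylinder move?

2.3

The blue cylinder was near (0.9, 7.0) before and (2.9, 8.1) after, so it travelled √(2.0² + 1.1²) ≈ 2.3 units.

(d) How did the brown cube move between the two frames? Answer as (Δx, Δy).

(-1.6, -2.1)

The brown cube started near (4.4, 4.8) and ended near (2.8, 2.7).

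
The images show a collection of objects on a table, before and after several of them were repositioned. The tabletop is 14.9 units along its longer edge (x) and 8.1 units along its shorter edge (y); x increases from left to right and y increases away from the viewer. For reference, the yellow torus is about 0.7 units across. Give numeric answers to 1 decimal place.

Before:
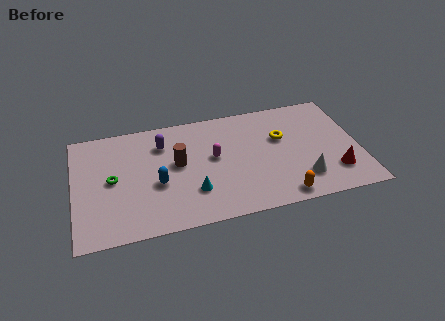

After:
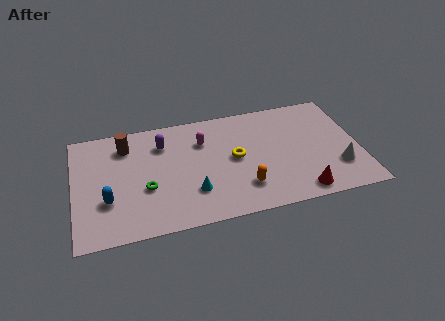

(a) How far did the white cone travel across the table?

1.9

The white cone was near (11.8, 1.9) before and (13.7, 2.3) after, so it travelled √(1.9² + 0.4²) ≈ 1.9 units.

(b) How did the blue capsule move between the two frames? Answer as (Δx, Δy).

(-2.6, -0.6)

The blue capsule started near (4.3, 3.3) and ended near (1.7, 2.7).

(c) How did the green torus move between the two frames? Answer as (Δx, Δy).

(1.7, -1.0)

The green torus started near (2.0, 4.1) and ended near (3.7, 3.1).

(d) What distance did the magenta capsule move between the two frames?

1.4

The magenta capsule was near (7.3, 4.5) before and (6.8, 5.8) after, so it travelled √(0.5² + 1.3²) ≈ 1.4 units.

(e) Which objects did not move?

the cyan cone and the purple capsule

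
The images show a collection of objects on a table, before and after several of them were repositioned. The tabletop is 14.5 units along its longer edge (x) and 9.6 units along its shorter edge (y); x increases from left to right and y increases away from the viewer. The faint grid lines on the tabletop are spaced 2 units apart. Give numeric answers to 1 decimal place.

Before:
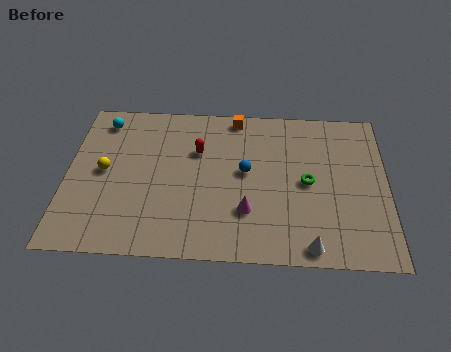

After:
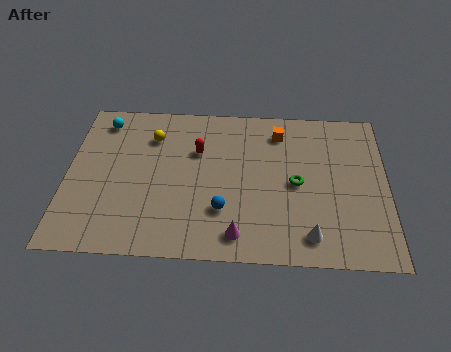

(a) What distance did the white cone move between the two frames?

0.6

The white cone was near (11.0, 0.9) before and (11.0, 1.5) after, so it travelled √(0.0² + 0.6²) ≈ 0.6 units.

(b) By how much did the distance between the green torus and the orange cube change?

-1.9

Before: roughly 5.2 units apart; after: 3.3. That's 1.9 units closer together.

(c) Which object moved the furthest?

the yellow sphere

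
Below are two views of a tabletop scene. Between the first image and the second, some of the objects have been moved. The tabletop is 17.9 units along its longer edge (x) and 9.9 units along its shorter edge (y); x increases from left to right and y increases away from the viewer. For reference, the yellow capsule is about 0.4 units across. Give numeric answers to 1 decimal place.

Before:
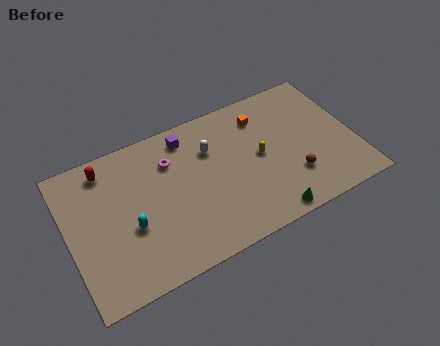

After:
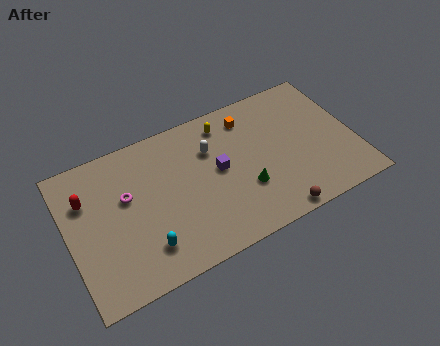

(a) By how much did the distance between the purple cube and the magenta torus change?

+4.0

Before: roughly 1.7 units apart; after: 5.7. That's 4.0 units further apart.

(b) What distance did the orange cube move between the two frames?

0.9

The orange cube was near (12.5, 7.8) before and (11.7, 8.1) after, so it travelled √(0.8² + 0.3²) ≈ 0.9 units.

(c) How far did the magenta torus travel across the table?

3.1

The magenta torus was near (6.6, 7.2) before and (3.7, 6.0) after, so it travelled √(2.9² + 1.2²) ≈ 3.1 units.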